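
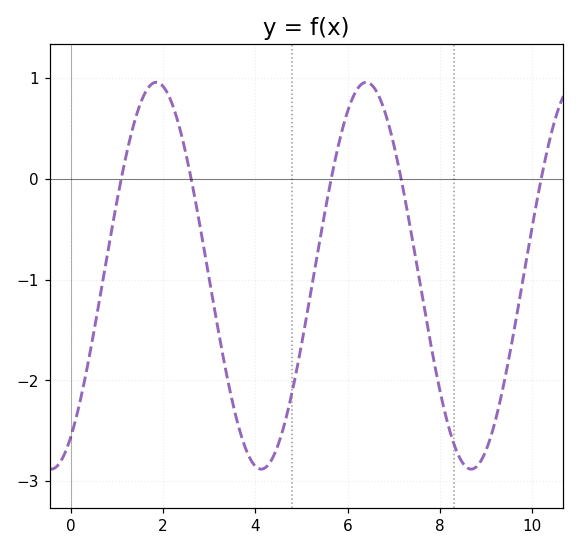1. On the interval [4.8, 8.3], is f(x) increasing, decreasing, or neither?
neither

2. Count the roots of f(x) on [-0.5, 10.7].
5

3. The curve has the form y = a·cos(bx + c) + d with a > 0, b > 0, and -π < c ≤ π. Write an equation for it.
y = 1.92cos(1.4x - 2.6) - 0.96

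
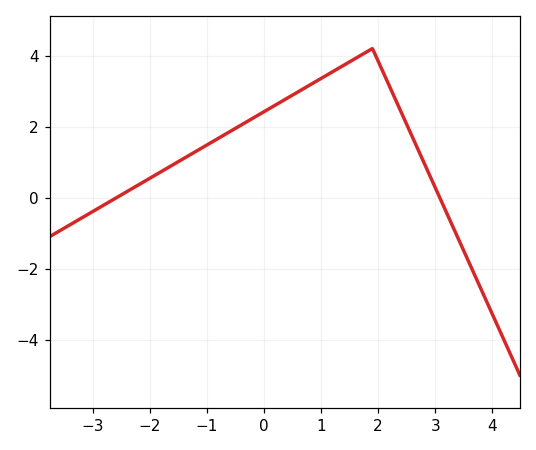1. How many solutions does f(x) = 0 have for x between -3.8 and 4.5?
2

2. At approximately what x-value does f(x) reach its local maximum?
1.8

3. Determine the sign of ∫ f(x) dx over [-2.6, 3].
positive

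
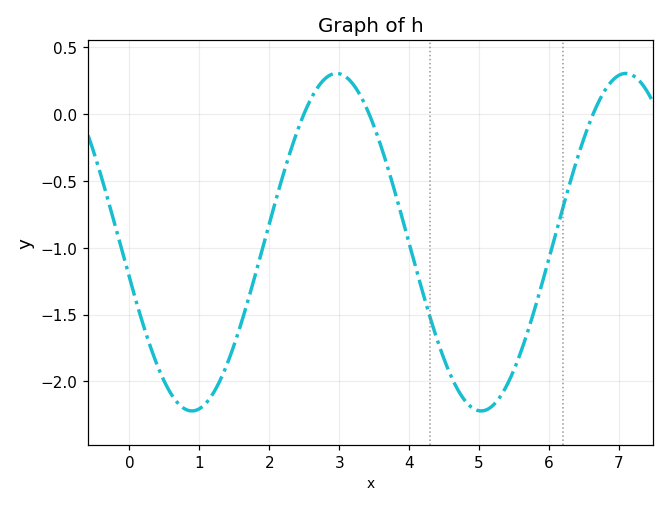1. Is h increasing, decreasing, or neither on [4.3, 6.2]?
neither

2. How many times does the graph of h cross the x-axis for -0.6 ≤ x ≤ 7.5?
3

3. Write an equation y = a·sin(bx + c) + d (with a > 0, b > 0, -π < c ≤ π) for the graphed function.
y = 1.26sin(1.5x - 2.9) - 0.96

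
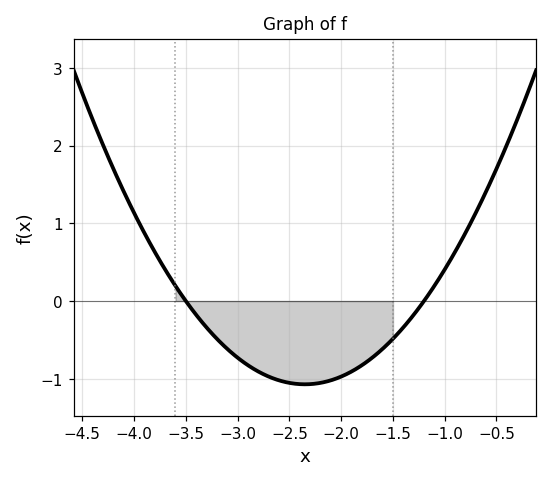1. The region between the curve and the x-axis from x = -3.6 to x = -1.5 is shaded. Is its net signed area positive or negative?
negative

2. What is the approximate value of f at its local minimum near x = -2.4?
-1.1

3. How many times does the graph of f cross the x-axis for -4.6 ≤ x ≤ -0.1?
2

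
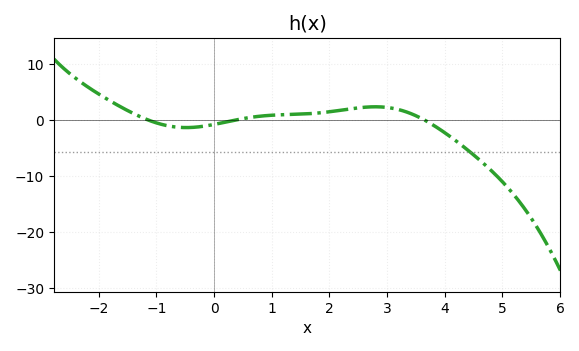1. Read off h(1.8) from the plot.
1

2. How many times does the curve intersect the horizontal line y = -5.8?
1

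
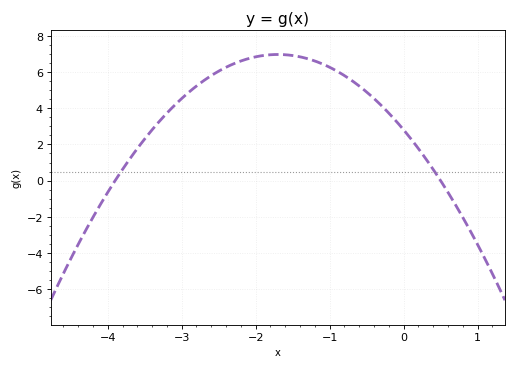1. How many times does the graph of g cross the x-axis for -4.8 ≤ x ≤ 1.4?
2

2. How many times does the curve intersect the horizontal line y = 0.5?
2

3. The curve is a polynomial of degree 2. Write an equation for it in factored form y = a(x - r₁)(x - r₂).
y = -1.44(x + 3.9)(x - 0.5)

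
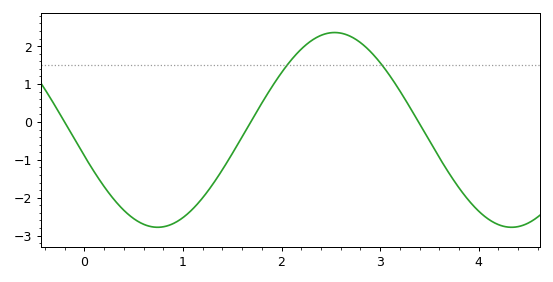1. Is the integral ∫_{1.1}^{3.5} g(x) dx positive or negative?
positive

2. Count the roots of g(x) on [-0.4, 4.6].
3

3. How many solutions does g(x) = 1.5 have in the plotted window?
2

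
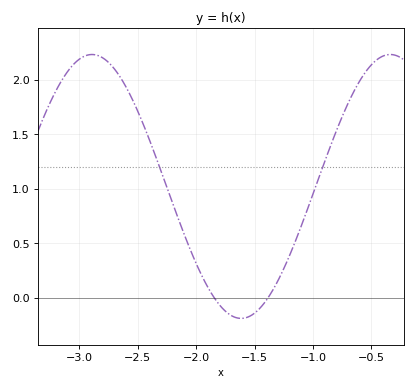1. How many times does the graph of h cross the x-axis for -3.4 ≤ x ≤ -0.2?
2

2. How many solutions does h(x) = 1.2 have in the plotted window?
2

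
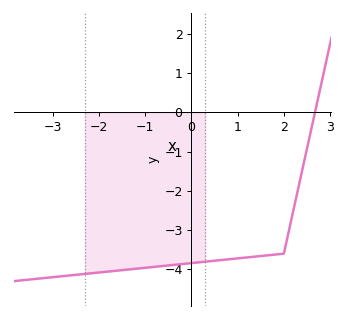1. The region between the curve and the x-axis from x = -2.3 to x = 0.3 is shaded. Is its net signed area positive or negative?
negative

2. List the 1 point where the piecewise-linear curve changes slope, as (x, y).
(2, -3.6)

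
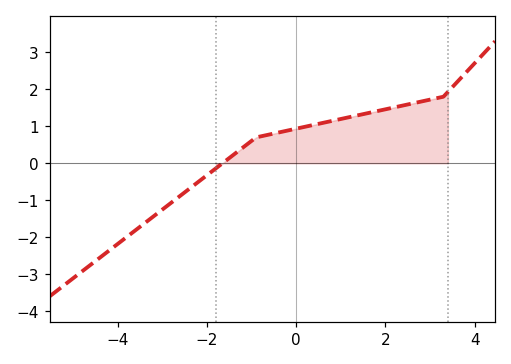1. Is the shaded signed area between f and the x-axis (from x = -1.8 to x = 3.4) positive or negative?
positive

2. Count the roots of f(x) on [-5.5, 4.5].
1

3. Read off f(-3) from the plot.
-1.25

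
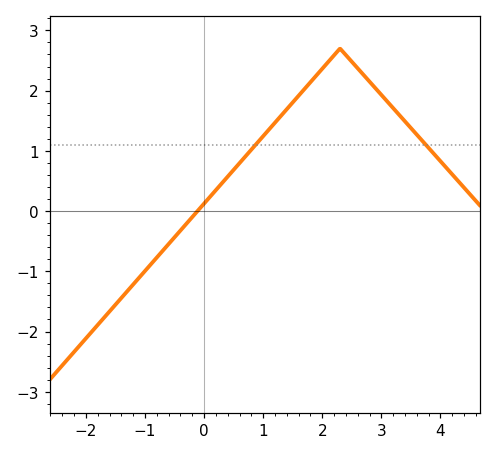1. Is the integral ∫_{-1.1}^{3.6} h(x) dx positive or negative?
positive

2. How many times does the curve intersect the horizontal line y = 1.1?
2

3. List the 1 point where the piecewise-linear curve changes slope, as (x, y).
(2.3, 2.7)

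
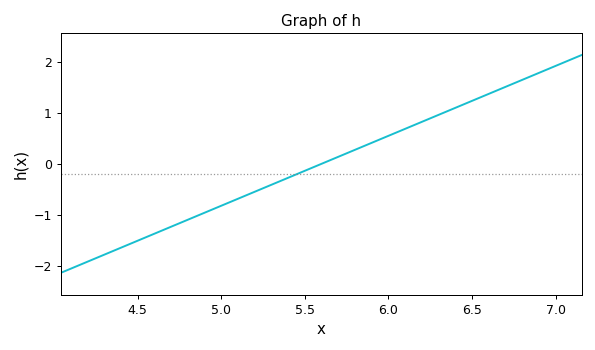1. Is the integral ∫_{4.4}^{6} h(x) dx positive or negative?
negative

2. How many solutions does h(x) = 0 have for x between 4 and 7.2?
1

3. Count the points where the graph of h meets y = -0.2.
1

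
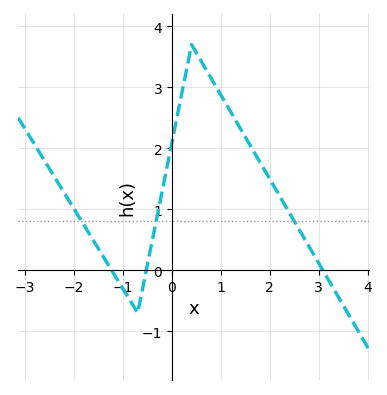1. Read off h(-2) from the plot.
1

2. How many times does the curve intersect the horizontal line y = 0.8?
3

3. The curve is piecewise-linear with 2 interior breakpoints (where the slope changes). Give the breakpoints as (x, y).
(-0.7, -0.7); (0.4, 3.7)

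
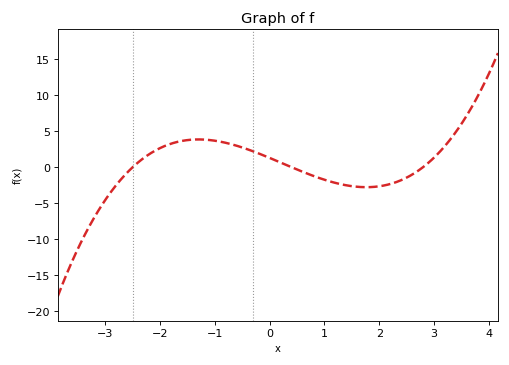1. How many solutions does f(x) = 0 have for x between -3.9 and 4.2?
3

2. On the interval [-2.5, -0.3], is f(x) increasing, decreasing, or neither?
neither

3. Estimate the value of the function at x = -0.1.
1.6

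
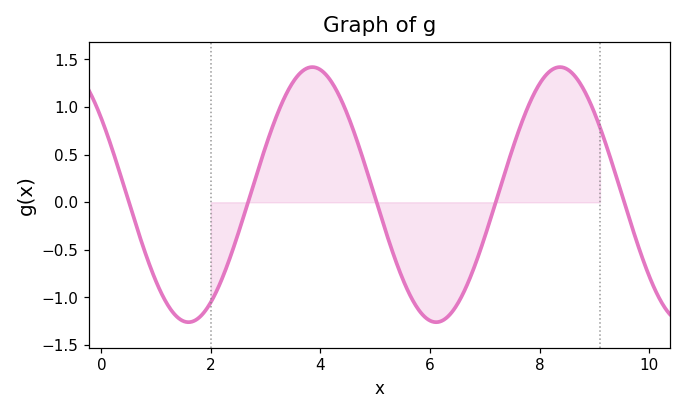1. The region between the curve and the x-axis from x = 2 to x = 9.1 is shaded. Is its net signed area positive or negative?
positive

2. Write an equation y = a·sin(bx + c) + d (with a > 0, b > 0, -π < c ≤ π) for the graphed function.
y = 1.34sin(1.4x + 2.5) + 0.08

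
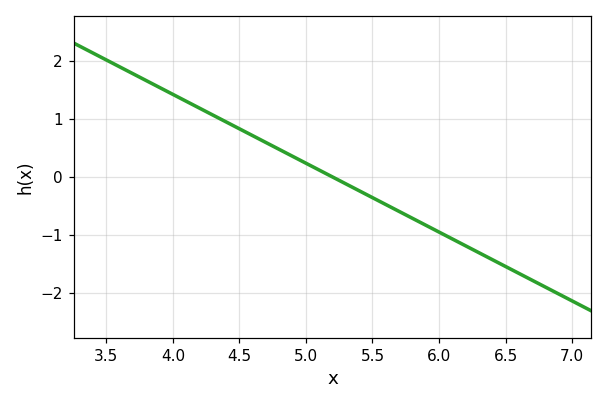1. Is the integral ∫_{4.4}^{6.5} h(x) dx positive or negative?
negative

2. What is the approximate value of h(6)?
-1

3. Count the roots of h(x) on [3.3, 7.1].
1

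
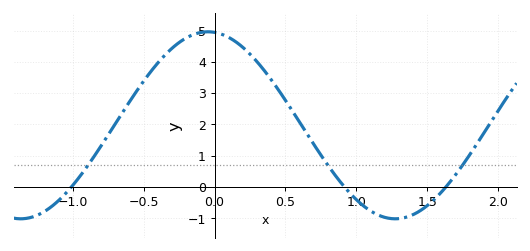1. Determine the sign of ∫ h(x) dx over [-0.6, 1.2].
positive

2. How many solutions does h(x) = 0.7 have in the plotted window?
3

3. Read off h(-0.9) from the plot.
0.6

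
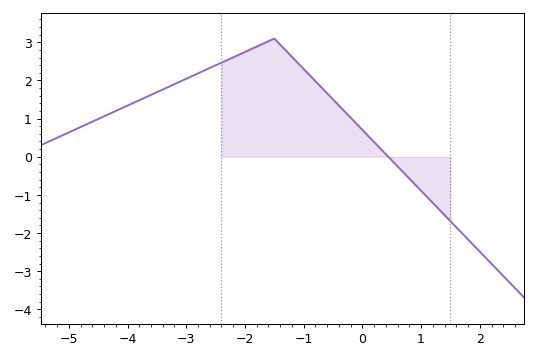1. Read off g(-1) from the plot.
2.3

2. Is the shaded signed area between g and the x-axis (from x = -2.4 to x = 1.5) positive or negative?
positive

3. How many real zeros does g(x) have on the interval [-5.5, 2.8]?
1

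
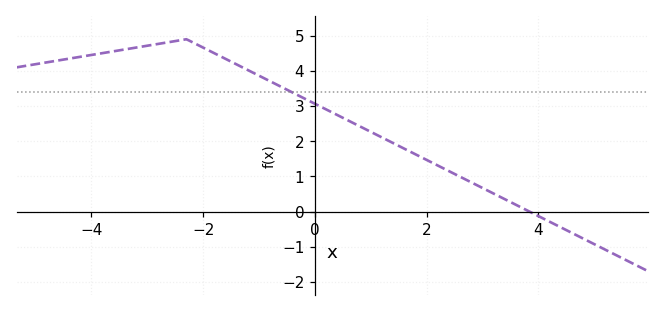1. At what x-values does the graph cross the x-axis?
3.8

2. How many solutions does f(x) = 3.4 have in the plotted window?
1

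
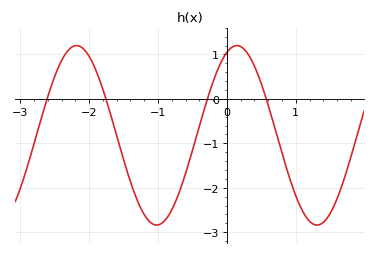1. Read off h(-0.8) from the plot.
-2.5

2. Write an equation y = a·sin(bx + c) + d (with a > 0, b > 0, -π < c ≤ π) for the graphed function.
y = 2.02sin(2.7x + 1.2) - 0.82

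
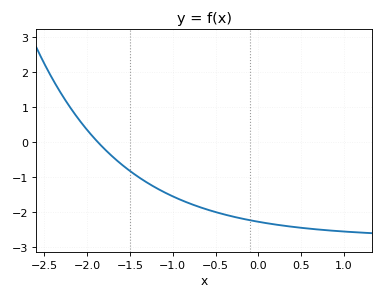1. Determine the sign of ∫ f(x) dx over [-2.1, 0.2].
negative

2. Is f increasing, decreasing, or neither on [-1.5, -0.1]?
decreasing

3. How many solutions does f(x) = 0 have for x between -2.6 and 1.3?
1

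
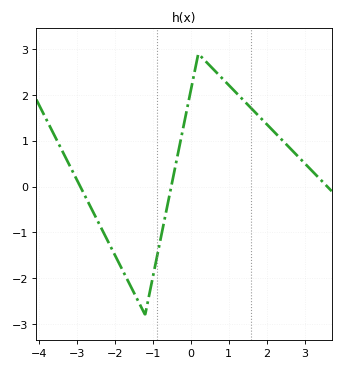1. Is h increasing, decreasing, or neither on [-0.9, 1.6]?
neither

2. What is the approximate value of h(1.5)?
1.79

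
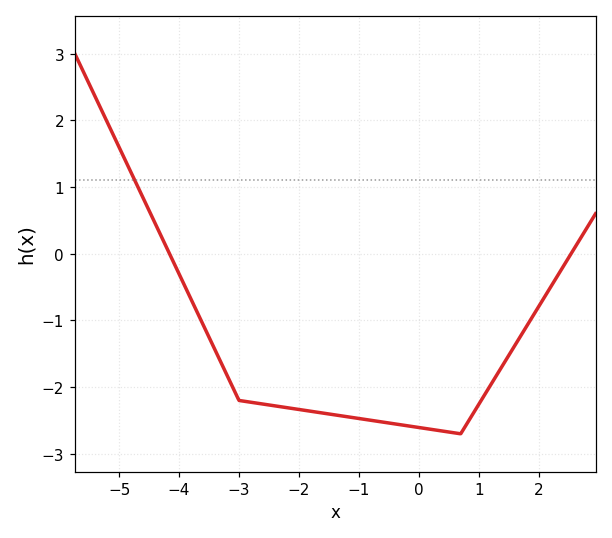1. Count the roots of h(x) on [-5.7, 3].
2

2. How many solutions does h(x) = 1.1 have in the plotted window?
1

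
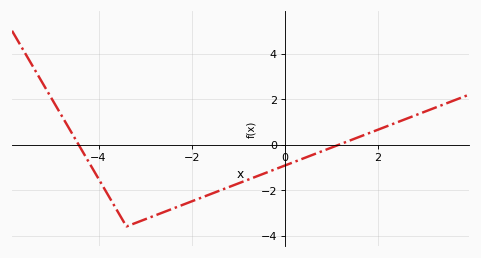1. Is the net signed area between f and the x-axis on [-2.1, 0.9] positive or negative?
negative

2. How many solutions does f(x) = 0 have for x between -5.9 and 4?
2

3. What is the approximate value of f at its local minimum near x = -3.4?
-3.6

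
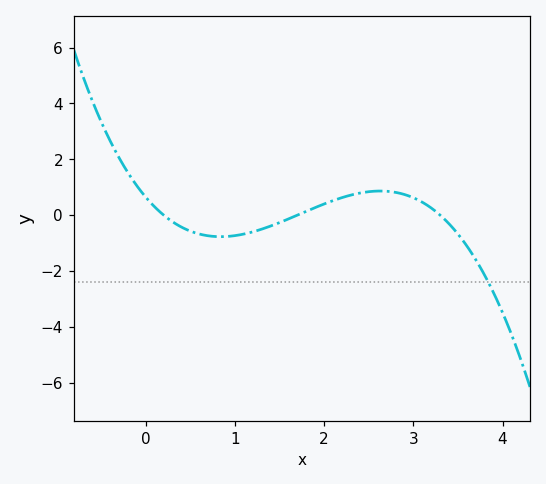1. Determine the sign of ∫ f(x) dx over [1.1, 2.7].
positive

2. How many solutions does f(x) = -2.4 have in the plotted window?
1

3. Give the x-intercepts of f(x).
0.2, 1.7, 3.3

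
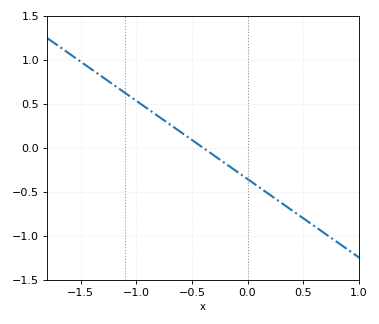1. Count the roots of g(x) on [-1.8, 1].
1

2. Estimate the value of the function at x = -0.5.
0.089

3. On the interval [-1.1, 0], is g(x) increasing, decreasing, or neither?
decreasing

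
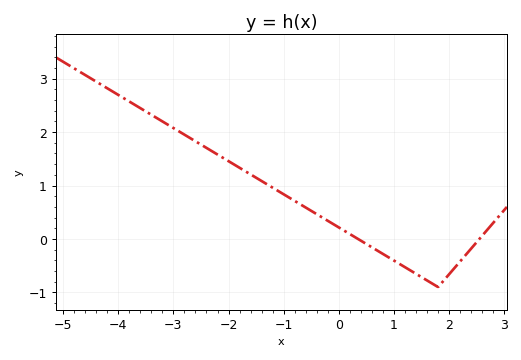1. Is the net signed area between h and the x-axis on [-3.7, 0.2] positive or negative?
positive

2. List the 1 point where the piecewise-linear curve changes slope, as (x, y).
(1.8, -0.9)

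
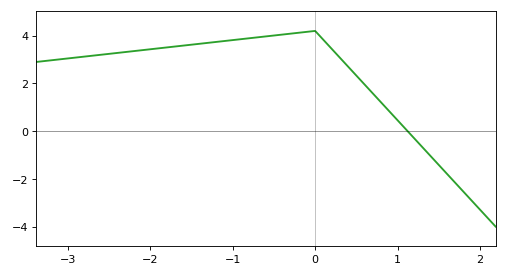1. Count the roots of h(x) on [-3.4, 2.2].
1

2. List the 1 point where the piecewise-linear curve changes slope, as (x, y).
(0, 4.2)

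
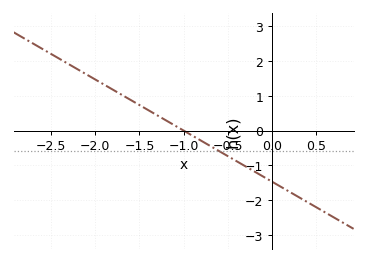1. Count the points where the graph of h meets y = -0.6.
1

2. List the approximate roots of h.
-1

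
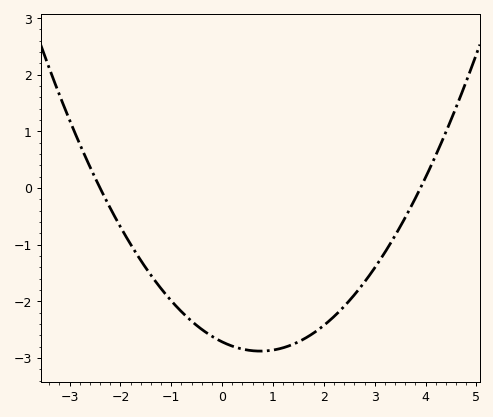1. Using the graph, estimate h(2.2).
-2.27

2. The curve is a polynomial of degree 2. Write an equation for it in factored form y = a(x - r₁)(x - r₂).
y = 0.29(x + 2.4)(x - 3.9)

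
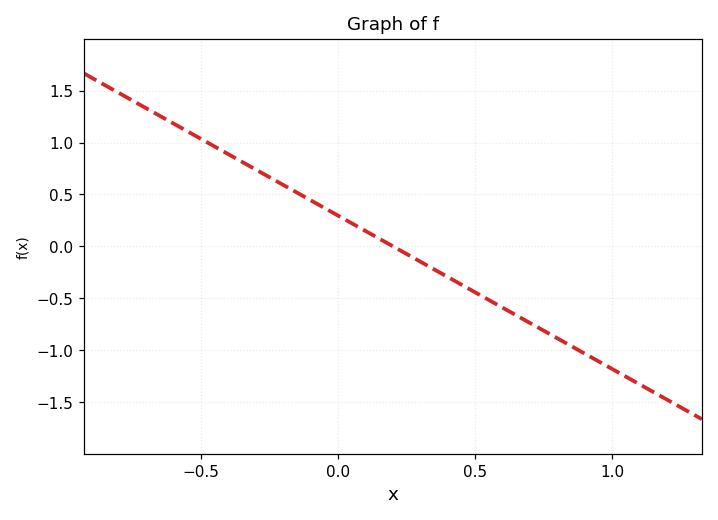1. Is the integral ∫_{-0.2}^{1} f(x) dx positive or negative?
negative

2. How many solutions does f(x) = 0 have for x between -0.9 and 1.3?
1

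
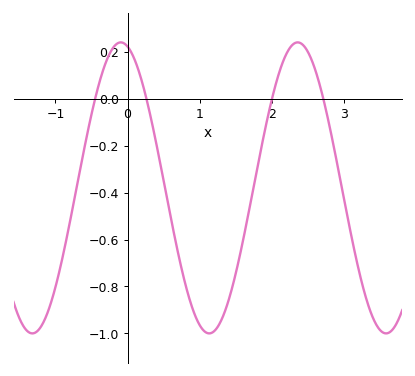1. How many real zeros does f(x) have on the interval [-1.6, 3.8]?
4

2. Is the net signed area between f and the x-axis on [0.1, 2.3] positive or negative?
negative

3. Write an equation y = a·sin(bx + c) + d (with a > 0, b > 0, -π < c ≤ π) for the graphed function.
y = 0.62sin(2.6x + 1.8) - 0.38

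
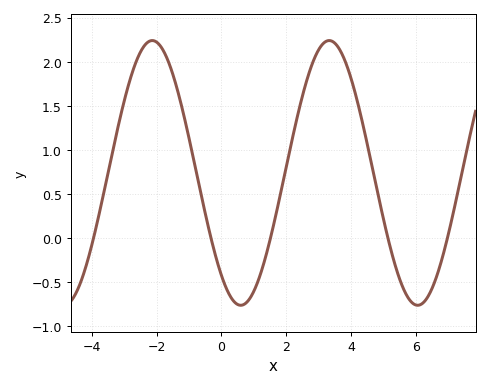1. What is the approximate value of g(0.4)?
-0.7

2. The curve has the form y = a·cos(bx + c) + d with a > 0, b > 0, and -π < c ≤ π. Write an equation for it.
y = 1.5cos(1.1x + 2.5) + 0.74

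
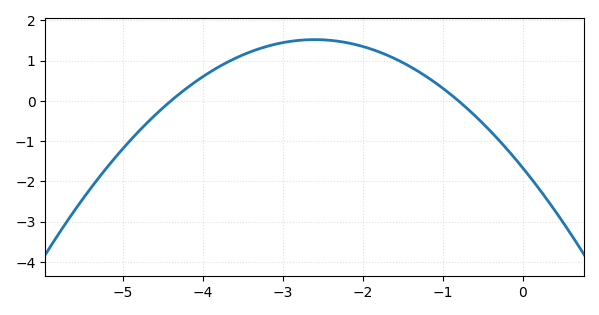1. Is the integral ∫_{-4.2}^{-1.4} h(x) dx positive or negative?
positive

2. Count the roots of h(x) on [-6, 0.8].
2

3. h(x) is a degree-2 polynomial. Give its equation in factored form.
y = -0.47(x + 4.4)(x + 0.8)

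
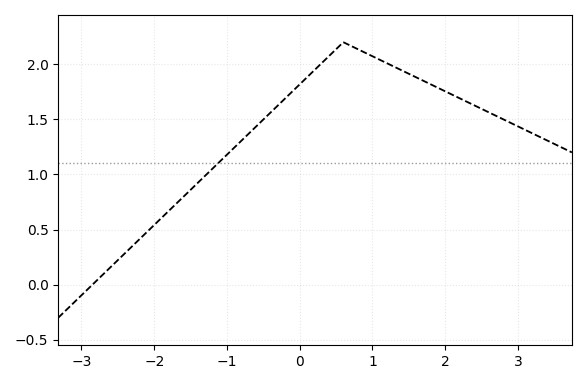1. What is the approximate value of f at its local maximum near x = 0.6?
2.2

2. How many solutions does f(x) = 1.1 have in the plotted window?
1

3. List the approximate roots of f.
-2.8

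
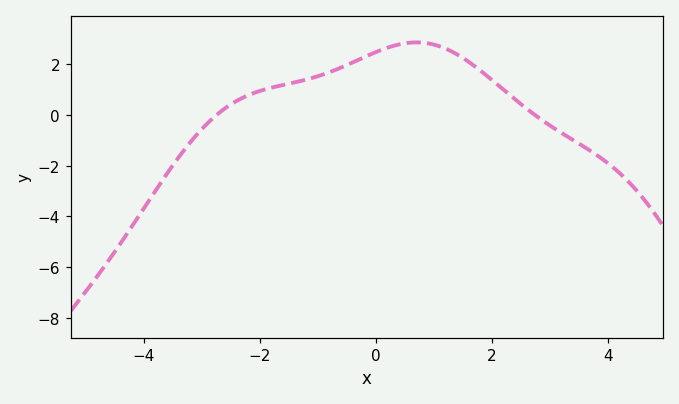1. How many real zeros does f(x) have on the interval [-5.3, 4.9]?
2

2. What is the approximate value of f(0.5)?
2.82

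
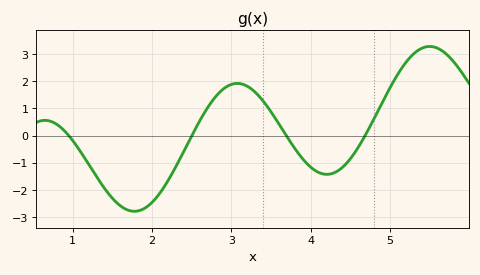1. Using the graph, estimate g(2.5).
-0.011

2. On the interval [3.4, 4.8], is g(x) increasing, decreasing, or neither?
neither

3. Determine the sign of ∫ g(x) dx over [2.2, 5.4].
positive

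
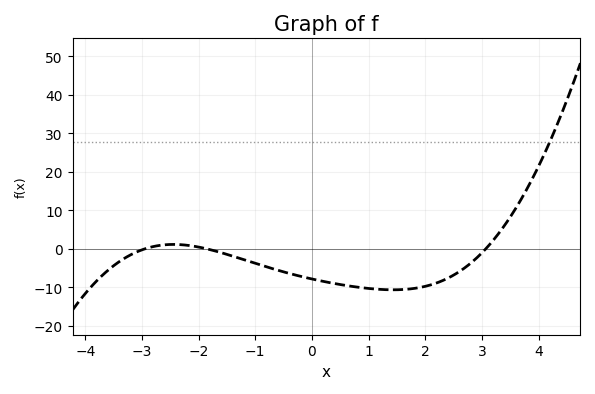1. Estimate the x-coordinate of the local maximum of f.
-2.44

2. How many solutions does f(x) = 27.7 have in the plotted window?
1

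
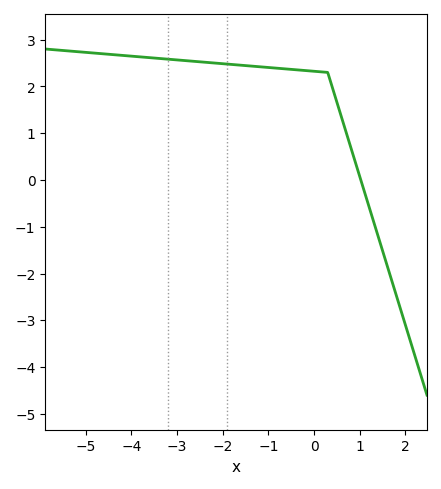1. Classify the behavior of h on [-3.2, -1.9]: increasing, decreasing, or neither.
decreasing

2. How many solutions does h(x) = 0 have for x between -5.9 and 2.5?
1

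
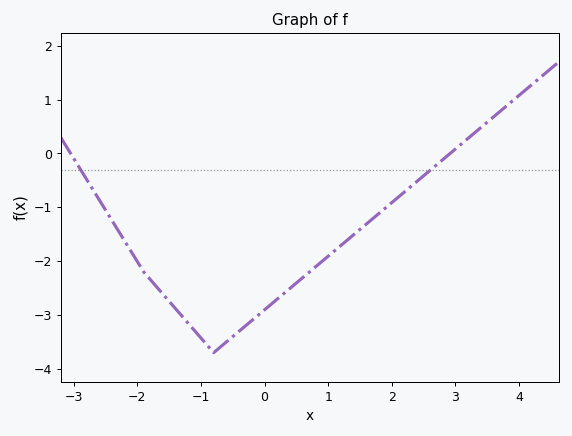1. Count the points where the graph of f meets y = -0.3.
2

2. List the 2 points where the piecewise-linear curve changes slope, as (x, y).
(-1.9, -2.2); (-0.8, -3.7)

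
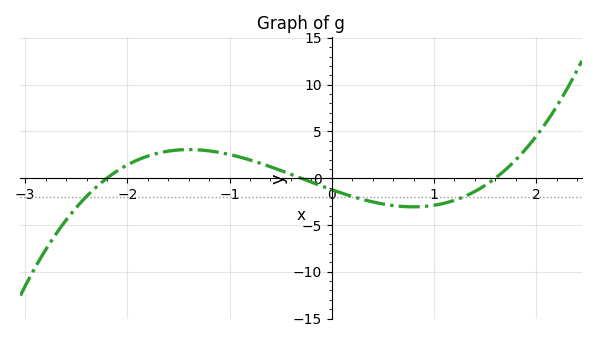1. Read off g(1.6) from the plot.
0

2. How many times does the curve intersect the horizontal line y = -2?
3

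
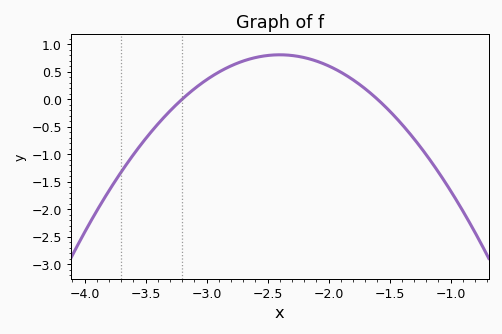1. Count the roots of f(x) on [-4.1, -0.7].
2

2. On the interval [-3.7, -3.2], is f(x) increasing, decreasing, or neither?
increasing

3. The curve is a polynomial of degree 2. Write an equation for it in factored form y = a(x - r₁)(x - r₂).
y = -1.26(x + 3.2)(x + 1.6)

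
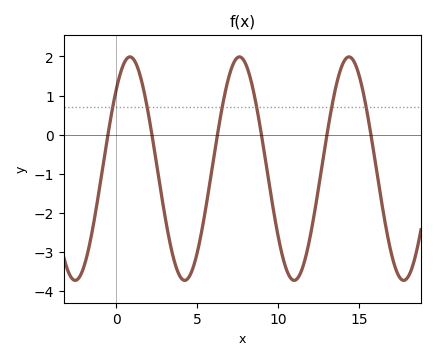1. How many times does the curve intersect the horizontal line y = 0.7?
6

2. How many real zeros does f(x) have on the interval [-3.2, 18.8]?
6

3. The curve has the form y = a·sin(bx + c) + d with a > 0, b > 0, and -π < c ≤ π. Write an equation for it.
y = 2.86sin(0.93x + 0.77) - 0.87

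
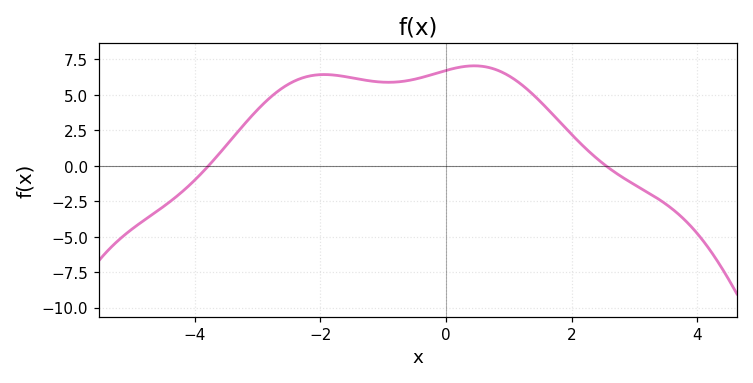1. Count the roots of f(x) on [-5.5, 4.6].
2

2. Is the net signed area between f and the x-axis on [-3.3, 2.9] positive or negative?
positive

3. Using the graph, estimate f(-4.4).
-2.6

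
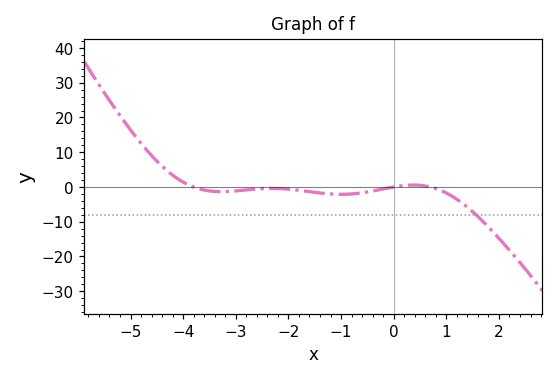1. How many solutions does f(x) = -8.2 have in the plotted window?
1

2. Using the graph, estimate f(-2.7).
-0.711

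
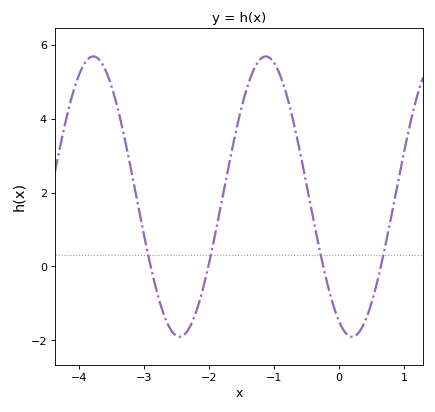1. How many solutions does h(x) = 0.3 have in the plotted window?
4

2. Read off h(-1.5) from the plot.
4.2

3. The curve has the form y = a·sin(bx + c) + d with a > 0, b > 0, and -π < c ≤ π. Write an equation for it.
y = 3.79sin(2.4x - 2) + 1.89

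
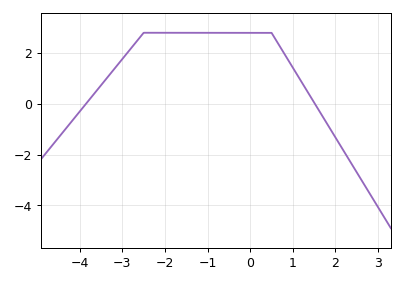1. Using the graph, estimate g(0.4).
2.8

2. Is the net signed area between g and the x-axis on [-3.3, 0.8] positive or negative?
positive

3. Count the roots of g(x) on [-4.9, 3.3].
2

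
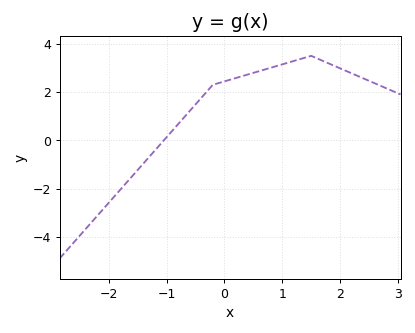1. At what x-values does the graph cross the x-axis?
-1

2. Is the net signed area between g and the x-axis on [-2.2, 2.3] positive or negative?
positive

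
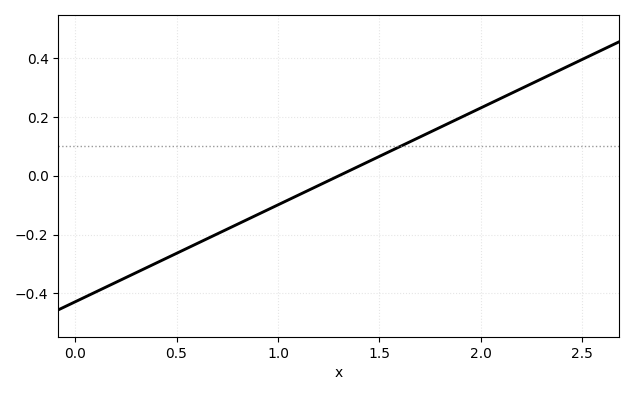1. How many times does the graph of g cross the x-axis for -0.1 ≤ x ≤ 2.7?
1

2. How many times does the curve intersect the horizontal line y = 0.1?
1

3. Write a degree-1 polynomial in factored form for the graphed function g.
y = 0.33(x - 1.3)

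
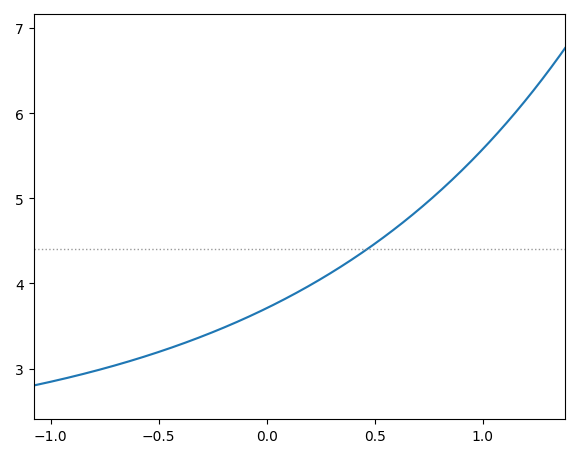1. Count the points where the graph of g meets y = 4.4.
1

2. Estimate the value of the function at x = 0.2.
3.98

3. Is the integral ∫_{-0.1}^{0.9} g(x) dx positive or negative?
positive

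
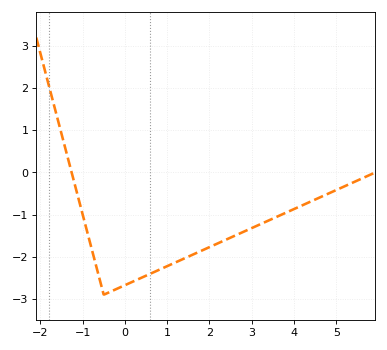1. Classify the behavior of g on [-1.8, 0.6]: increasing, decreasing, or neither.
neither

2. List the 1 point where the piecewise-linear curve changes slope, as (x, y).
(-0.5, -2.9)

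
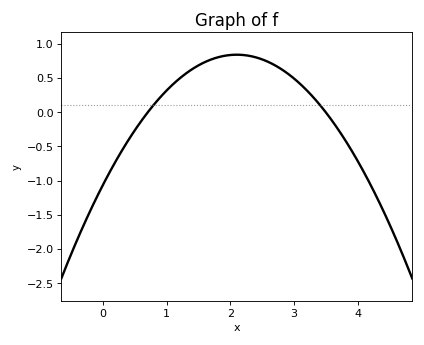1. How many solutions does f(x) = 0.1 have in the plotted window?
2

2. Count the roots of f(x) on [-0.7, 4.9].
2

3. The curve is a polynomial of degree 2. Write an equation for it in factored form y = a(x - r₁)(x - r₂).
y = -0.43(x - 0.7)(x - 3.5)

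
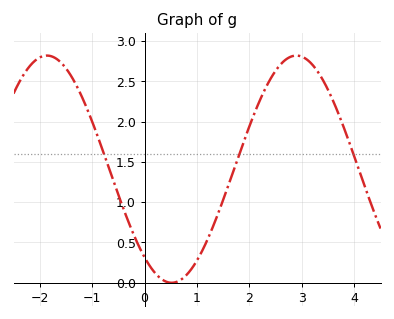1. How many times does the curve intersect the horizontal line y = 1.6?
3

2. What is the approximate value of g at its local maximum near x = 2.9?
2.8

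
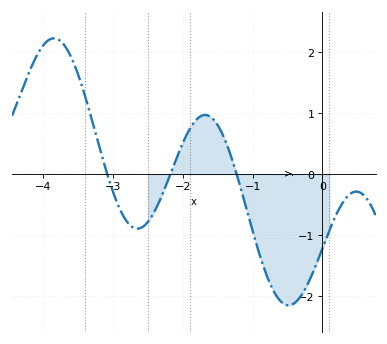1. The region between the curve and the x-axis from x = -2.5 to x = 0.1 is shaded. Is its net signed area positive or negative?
negative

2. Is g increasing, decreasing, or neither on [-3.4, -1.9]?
neither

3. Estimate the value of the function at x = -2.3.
-0.3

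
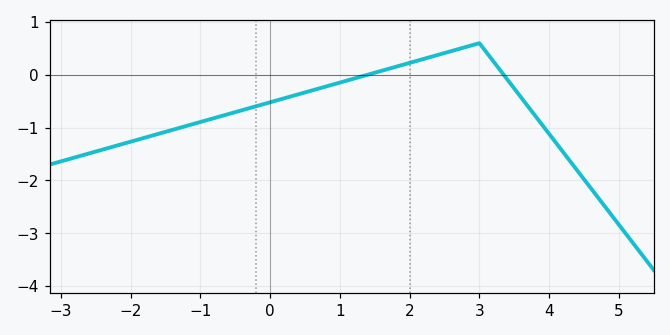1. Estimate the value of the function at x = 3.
0.6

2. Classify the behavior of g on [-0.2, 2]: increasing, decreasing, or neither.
increasing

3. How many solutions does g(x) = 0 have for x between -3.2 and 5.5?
2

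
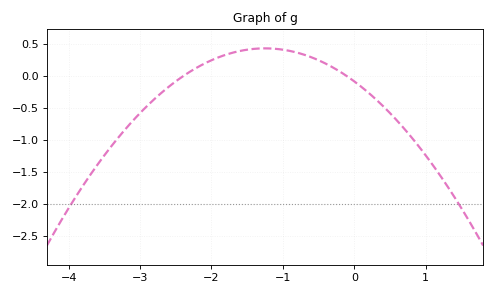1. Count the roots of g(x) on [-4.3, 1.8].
2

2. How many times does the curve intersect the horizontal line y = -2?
2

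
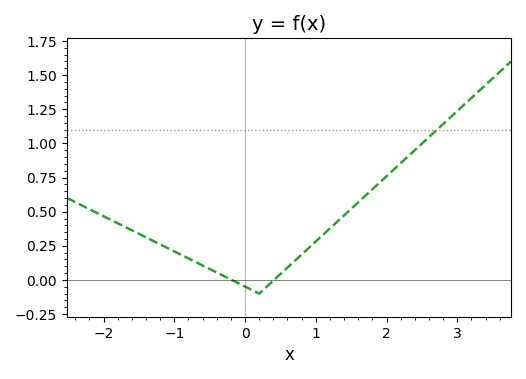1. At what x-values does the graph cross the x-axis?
-0.2, 0.4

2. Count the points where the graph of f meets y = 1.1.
1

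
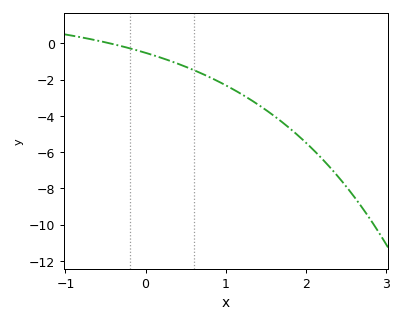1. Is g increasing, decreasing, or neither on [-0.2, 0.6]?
decreasing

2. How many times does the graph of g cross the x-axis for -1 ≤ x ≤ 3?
1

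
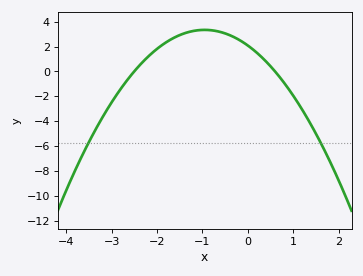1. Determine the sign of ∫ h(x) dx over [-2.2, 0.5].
positive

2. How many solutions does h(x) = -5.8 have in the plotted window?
2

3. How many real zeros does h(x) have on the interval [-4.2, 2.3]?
2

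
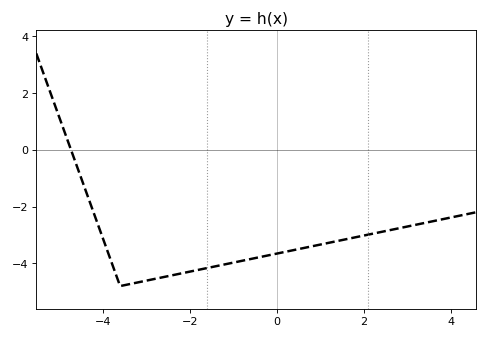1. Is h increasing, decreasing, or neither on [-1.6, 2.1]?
increasing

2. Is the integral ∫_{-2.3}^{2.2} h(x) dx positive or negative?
negative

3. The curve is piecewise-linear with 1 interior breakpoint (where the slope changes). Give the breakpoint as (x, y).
(-3.6, -4.8)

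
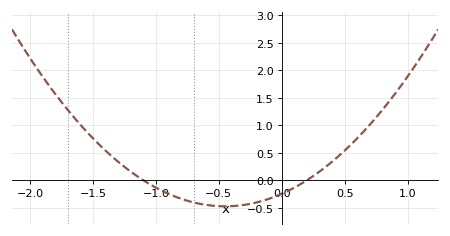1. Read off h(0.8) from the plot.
1.28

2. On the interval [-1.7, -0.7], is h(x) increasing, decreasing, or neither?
decreasing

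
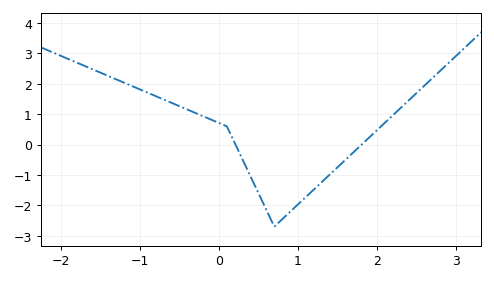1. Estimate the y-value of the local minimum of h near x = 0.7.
-2.7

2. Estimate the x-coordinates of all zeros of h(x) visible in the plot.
0.2, 1.8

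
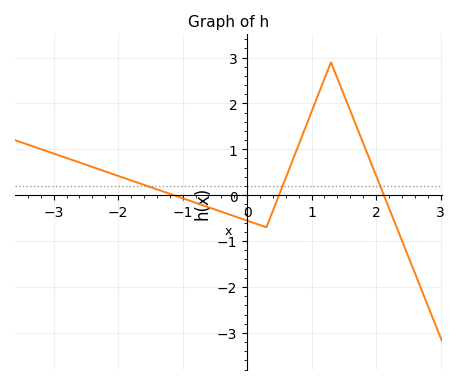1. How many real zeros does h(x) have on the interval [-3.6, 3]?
3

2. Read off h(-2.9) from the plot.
0.859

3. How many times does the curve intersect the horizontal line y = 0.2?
3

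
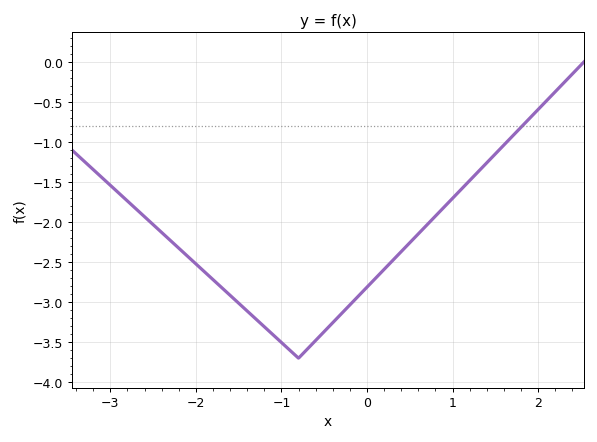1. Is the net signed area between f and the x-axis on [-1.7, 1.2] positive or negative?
negative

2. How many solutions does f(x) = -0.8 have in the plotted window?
1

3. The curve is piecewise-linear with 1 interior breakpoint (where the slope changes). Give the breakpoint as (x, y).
(-0.8, -3.7)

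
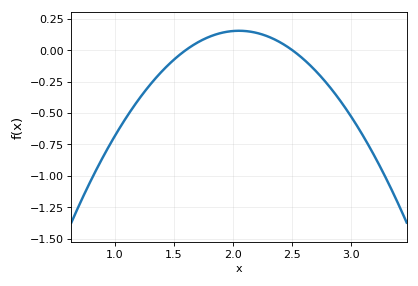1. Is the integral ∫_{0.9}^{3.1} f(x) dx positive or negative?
negative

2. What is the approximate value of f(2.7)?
-0.16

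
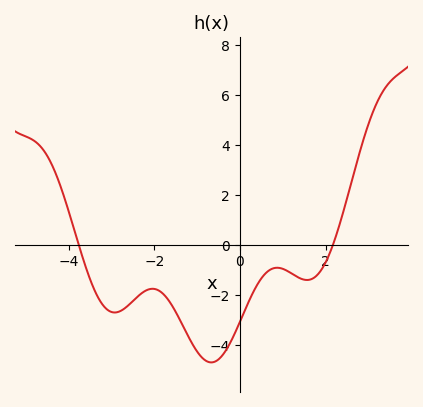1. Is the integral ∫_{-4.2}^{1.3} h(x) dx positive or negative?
negative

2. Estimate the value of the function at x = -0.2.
-3.8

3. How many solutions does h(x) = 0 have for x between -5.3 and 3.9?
2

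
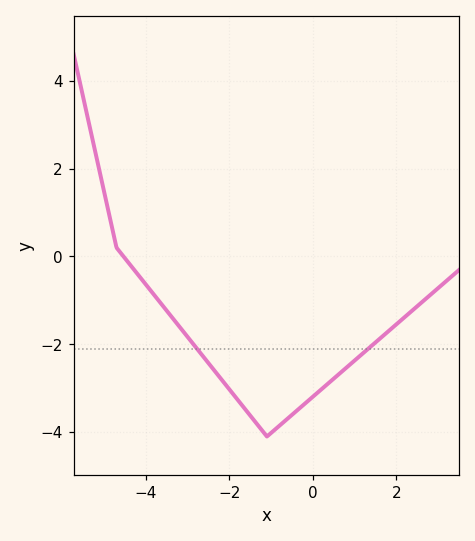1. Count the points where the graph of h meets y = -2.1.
2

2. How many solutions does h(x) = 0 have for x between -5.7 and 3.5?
1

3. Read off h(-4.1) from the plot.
-0.6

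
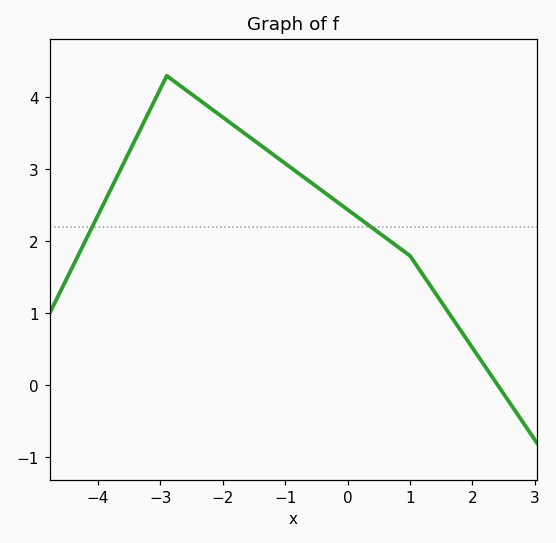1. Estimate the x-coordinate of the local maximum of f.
-2.8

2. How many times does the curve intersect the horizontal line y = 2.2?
2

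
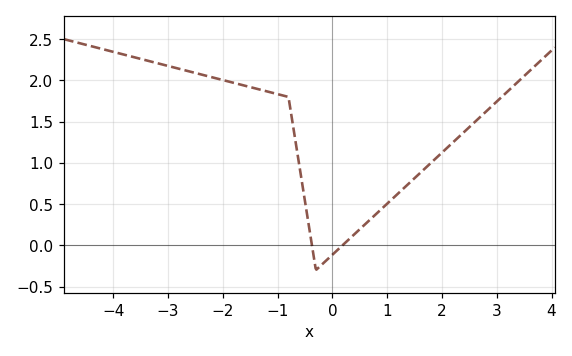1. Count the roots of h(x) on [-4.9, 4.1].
2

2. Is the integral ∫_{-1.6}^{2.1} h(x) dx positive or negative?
positive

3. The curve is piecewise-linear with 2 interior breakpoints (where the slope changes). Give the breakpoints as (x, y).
(-0.8, 1.8); (-0.3, -0.3)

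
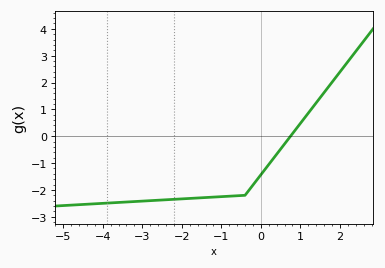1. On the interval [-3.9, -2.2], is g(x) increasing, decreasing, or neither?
increasing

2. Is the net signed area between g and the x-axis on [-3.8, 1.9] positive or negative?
negative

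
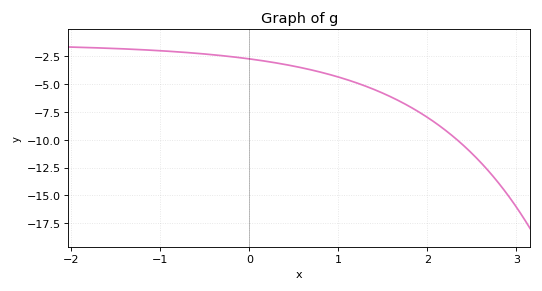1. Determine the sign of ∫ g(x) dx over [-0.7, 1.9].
negative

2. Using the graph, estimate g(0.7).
-3.73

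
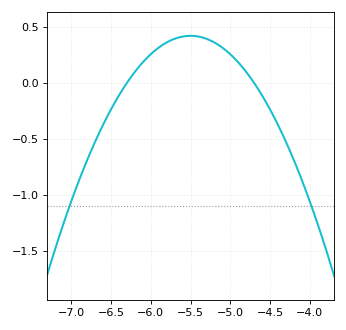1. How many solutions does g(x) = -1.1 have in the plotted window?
2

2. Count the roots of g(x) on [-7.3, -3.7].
2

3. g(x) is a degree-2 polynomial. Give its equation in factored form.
y = -0.66(x + 6.3)(x + 4.7)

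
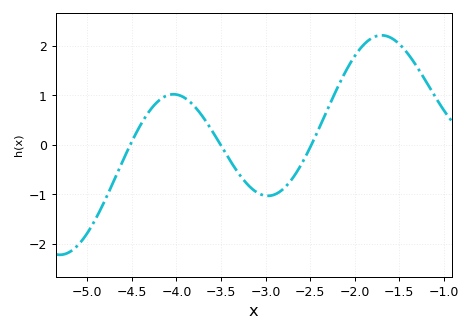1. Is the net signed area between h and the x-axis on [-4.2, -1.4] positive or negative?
positive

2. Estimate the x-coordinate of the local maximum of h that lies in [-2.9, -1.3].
-1.7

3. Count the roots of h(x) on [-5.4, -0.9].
3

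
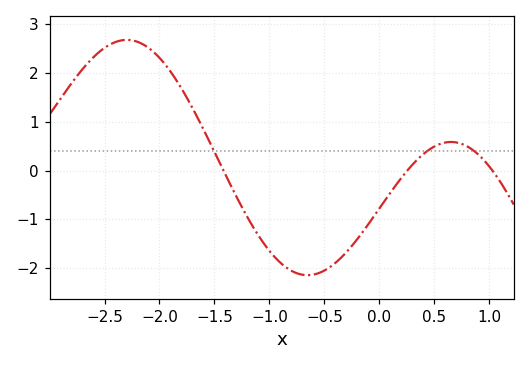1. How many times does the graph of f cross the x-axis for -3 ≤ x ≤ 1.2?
3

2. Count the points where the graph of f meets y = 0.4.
3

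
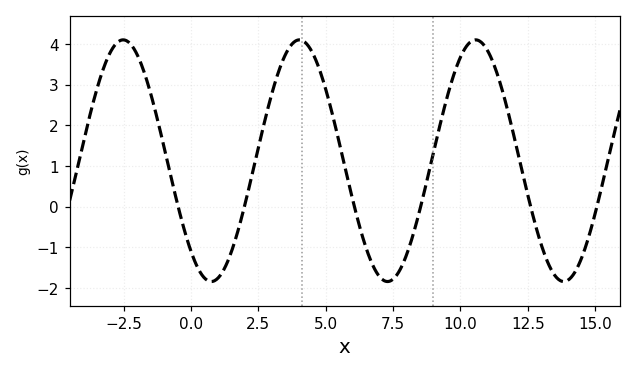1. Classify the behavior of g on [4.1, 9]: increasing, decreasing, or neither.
neither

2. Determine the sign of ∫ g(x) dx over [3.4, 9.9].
positive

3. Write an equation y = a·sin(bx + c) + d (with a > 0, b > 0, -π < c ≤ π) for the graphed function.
y = 2.97sin(0.96x - 2.29) + 1.13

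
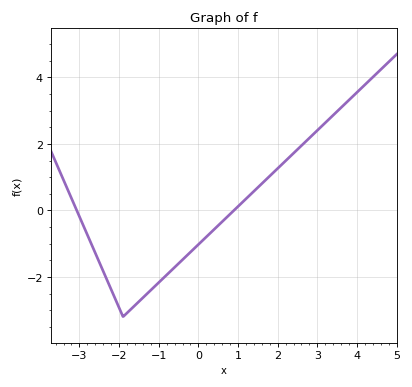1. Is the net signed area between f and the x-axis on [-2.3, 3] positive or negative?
negative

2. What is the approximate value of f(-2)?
-2.93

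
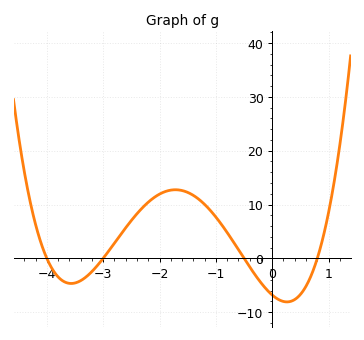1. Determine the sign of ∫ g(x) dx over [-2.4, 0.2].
positive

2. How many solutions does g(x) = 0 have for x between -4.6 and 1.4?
4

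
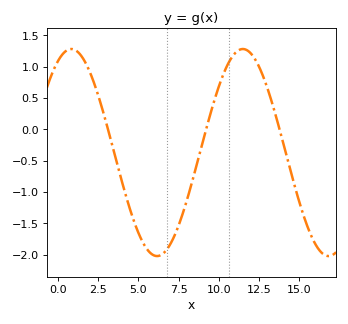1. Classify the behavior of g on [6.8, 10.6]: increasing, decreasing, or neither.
increasing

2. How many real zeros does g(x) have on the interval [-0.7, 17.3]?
3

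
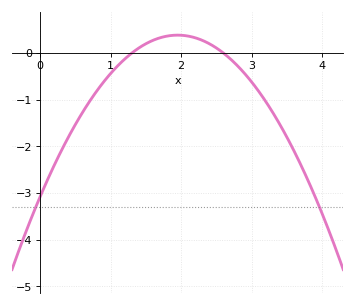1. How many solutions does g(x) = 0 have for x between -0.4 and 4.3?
2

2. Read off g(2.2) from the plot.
0.328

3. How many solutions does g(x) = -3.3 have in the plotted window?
2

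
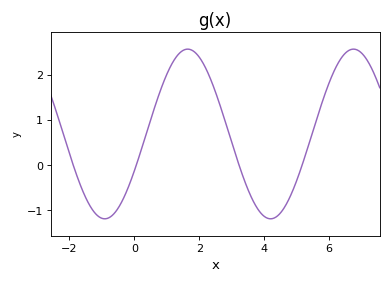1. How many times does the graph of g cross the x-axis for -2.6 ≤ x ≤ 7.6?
4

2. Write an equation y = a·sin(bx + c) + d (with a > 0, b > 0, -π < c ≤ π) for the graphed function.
y = 1.88sin(1.23x - 0.45) + 0.69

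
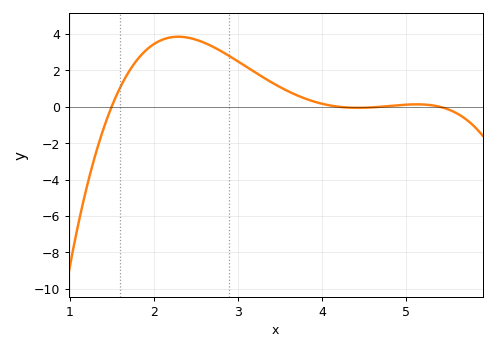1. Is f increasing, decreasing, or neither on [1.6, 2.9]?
neither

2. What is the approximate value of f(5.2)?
0.126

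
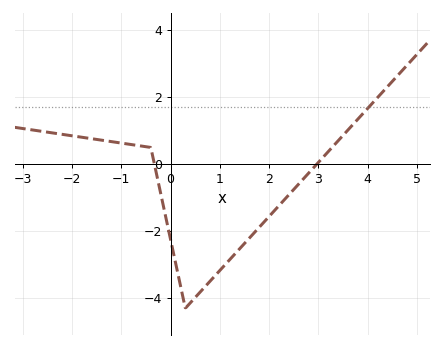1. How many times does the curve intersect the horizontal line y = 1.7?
1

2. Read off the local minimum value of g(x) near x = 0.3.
-4.3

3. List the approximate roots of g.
-0.327, 2.97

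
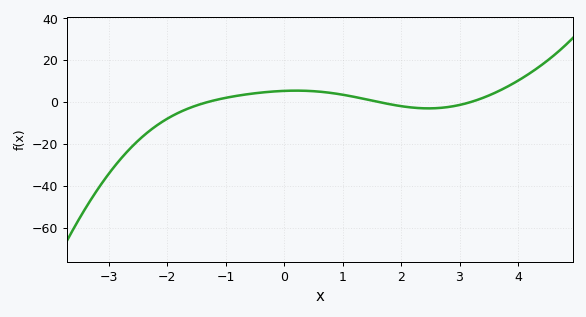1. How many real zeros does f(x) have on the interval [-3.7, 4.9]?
3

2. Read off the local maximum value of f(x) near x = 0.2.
5.54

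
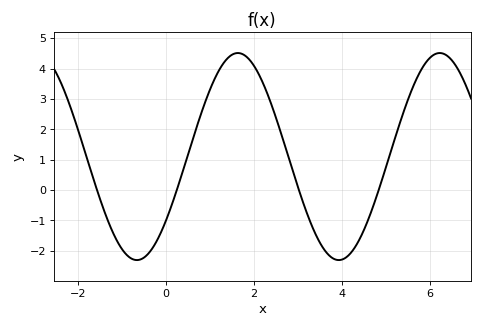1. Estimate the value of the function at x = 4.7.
-0.575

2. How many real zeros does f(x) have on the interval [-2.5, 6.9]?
4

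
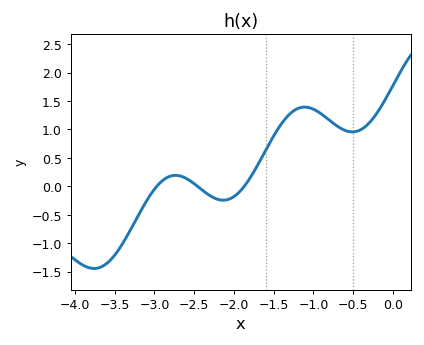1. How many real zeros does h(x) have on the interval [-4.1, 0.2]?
3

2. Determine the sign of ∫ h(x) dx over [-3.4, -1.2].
positive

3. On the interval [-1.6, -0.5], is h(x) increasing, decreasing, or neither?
neither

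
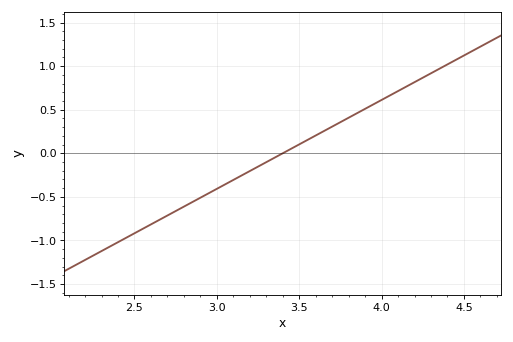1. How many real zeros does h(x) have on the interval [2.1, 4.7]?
1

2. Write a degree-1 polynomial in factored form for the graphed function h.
y = 1.02(x - 3.4)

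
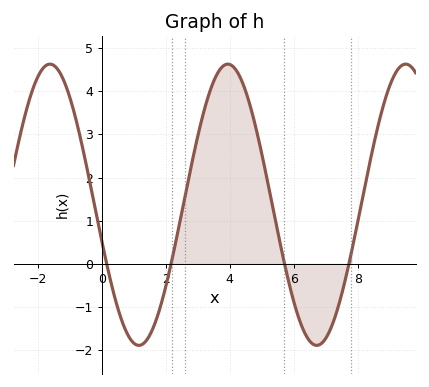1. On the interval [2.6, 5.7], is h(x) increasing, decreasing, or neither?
neither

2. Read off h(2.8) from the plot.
2.28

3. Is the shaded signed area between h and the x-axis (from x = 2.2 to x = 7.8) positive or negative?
positive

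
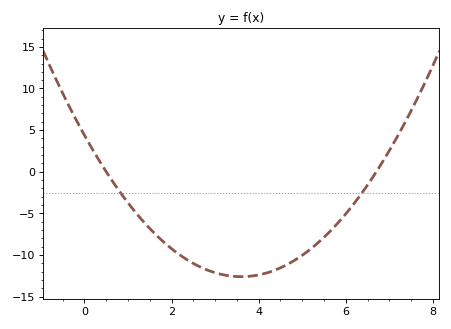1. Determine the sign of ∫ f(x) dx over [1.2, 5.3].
negative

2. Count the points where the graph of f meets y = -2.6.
2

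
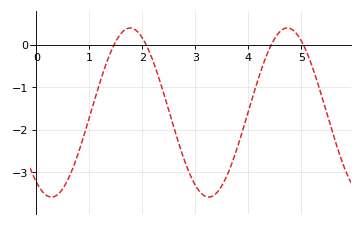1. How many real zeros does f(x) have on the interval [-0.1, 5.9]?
4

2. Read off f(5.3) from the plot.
-0.9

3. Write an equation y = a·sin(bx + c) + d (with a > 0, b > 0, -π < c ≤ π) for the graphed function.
y = 1.99sin(2.1x - 2.2) - 1.6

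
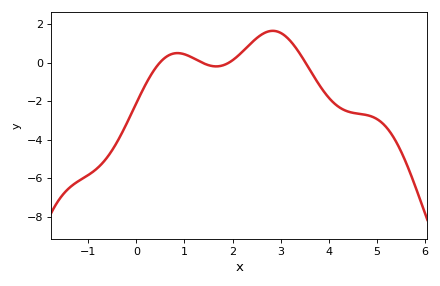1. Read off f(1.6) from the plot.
-0.184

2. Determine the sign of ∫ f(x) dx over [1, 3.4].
positive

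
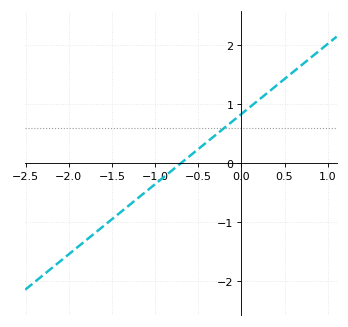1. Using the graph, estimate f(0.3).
1.2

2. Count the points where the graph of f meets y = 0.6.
1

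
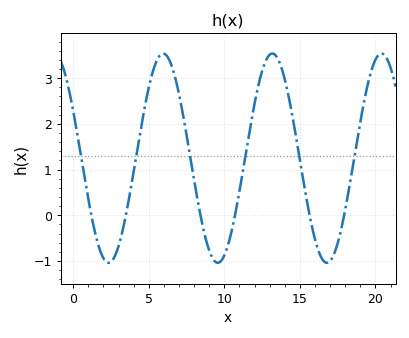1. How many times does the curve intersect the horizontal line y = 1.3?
6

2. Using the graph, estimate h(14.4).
2.4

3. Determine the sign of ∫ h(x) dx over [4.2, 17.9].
positive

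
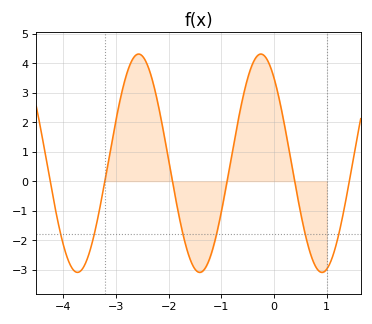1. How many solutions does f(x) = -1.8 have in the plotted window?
6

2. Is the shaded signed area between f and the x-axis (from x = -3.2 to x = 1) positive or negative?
positive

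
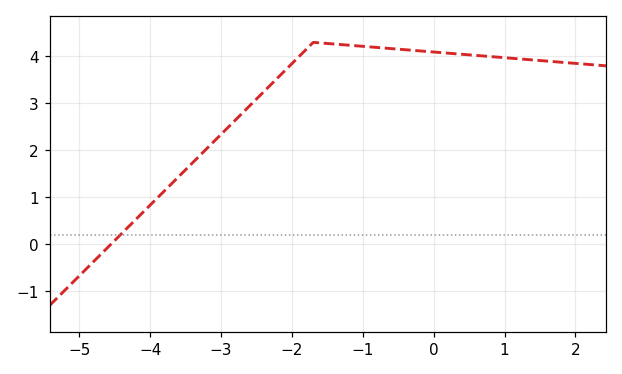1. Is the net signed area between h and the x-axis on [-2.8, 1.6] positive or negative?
positive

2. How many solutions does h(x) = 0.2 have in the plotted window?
1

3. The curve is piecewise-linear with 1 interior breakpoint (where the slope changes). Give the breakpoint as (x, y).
(-1.7, 4.3)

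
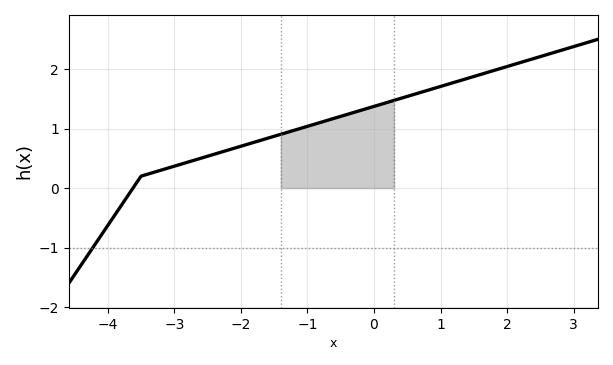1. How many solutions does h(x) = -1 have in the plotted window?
1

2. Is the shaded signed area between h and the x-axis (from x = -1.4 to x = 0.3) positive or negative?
positive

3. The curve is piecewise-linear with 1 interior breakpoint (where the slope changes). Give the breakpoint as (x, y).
(-3.5, 0.2)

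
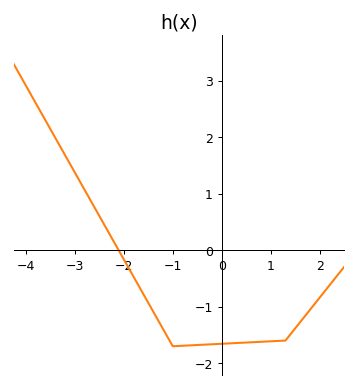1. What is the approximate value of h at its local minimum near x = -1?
-1.7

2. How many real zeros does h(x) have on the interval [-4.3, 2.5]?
1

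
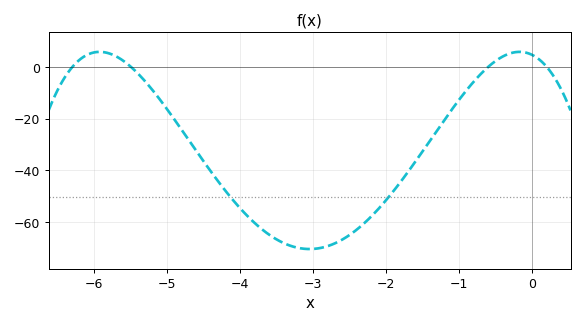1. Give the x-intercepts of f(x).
-6.3, -5.5, -0.6, 0.2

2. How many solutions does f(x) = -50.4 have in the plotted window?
2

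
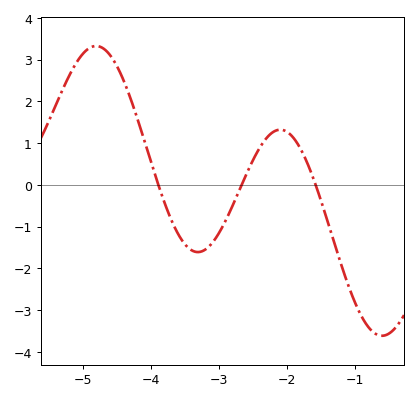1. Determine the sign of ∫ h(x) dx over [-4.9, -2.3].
positive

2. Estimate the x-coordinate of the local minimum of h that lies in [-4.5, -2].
-3.31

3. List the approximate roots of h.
-3.89, -2.67, -1.58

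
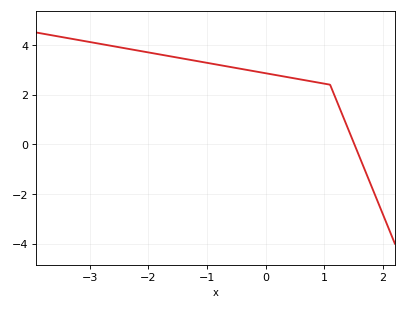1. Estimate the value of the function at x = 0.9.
2.4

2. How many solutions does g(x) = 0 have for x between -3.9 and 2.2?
1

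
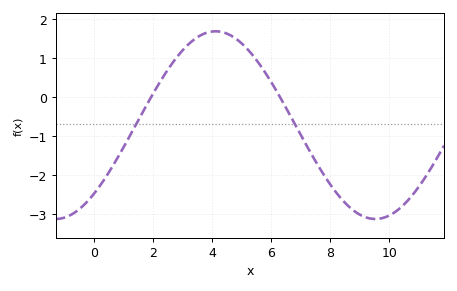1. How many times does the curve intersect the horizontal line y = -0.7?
2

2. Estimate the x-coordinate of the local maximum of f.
4.1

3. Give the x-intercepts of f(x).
1.92, 6.29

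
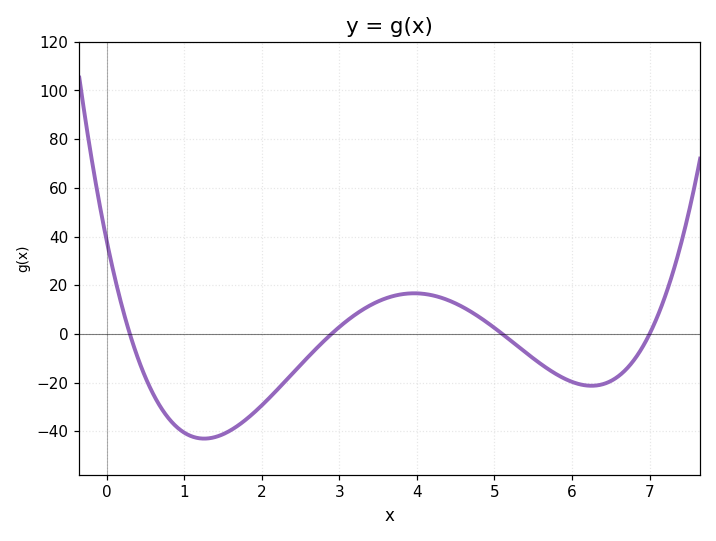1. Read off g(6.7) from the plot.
-14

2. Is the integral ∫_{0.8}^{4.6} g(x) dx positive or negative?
negative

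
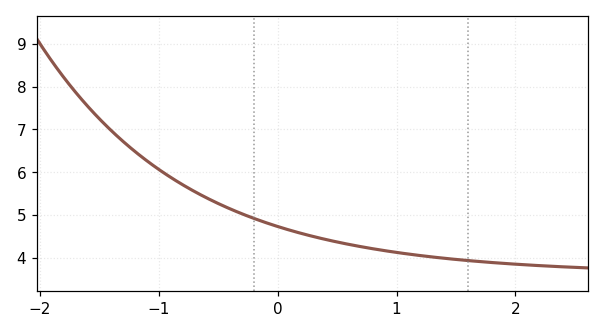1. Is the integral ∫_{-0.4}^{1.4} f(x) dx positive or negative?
positive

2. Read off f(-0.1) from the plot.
4.82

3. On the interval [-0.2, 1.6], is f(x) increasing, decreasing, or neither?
decreasing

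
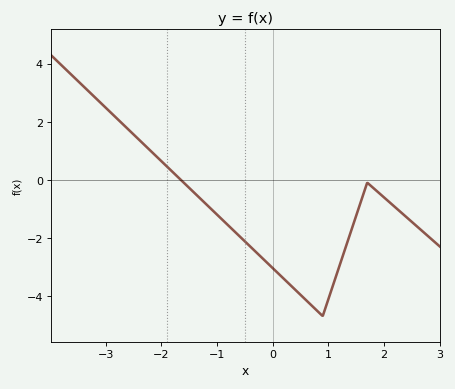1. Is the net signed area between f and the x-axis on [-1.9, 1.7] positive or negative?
negative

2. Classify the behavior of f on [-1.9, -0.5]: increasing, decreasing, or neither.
decreasing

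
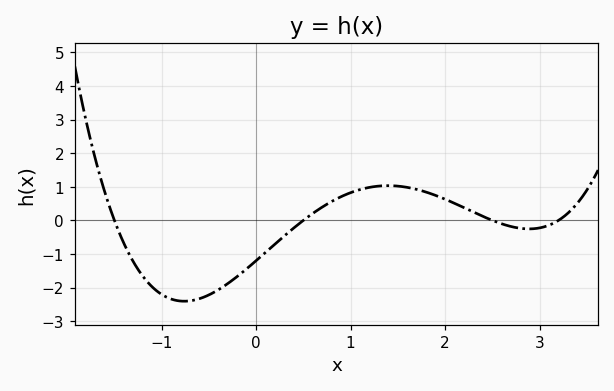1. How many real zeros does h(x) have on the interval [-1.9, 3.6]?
4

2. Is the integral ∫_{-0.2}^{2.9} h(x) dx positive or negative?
positive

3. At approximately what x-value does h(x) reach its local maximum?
1.4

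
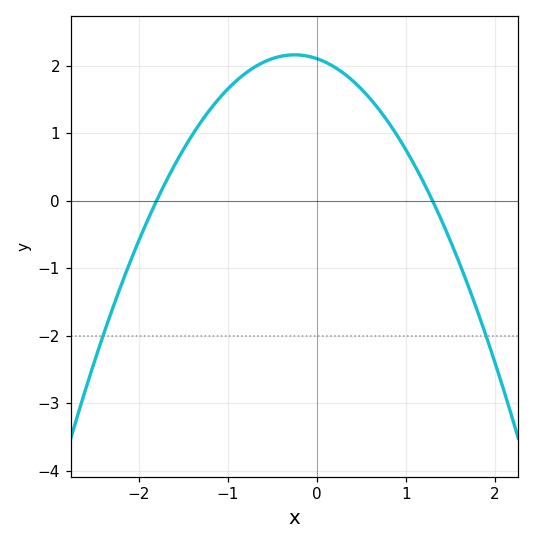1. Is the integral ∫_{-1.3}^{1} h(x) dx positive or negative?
positive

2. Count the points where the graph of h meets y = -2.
2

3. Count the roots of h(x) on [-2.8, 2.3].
2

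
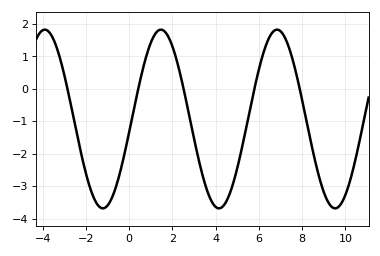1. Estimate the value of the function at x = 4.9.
-2.7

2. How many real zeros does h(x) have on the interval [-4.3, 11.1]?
5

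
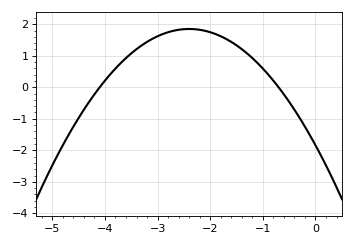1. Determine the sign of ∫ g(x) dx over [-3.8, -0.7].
positive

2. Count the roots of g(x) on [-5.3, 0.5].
2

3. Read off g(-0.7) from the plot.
0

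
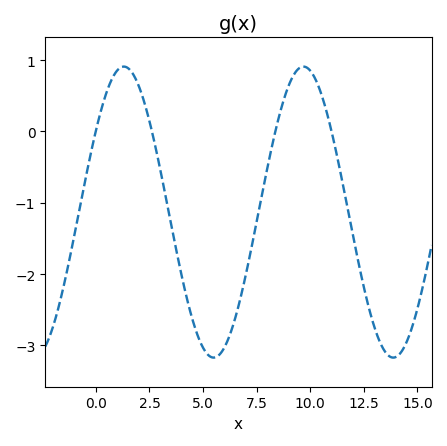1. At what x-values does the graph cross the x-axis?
-0.006, 2.62, 8.37, 11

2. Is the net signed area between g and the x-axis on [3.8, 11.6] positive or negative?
negative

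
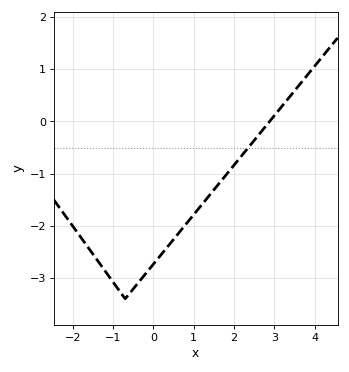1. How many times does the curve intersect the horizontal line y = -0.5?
1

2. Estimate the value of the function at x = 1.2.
-1.6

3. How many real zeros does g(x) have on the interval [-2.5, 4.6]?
1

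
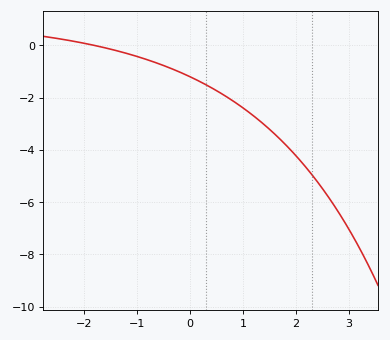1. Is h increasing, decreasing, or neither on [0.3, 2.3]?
decreasing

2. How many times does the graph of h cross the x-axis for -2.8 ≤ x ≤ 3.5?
1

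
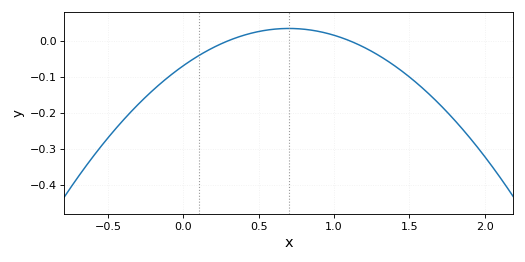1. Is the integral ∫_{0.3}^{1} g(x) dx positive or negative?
positive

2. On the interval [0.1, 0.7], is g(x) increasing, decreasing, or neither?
increasing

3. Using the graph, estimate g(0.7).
0.03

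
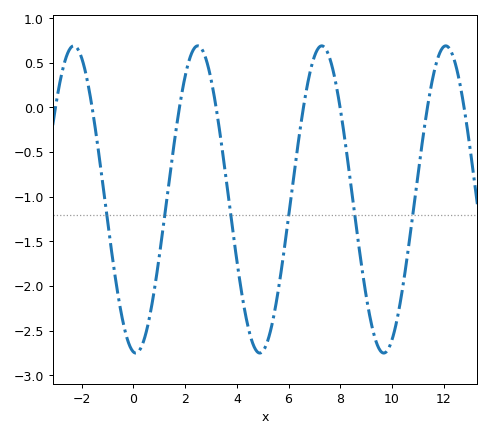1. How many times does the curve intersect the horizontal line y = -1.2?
6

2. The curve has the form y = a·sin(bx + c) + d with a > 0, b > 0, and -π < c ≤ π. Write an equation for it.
y = 1.72sin(1.3x - 1.7) - 1.03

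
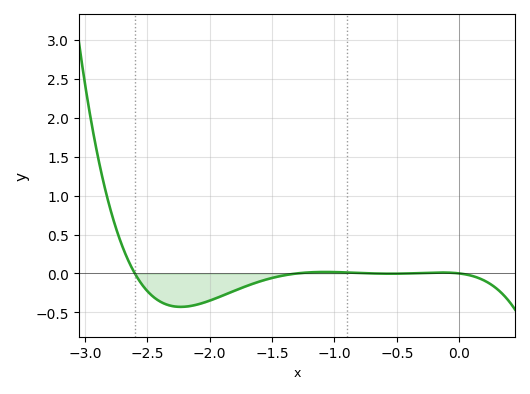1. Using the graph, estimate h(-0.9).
0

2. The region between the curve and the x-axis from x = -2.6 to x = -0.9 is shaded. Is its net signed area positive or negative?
negative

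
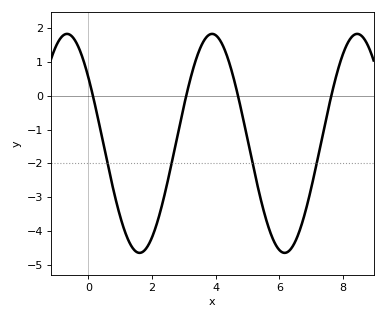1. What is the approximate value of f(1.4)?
-4.5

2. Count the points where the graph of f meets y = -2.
4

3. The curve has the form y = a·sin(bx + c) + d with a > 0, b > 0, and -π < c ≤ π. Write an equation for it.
y = 3.24sin(1.4x + 2.5) - 1.41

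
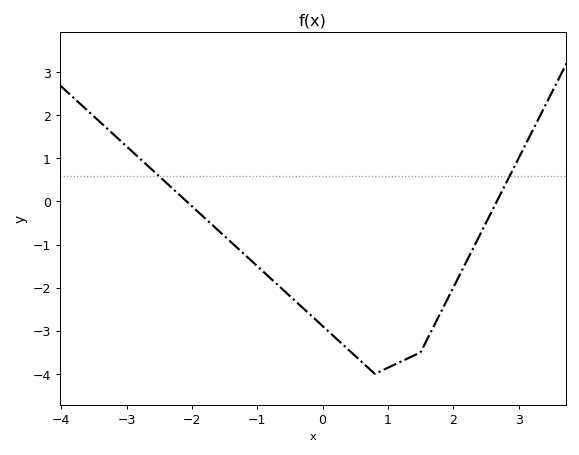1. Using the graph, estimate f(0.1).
-3.03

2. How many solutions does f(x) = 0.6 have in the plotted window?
2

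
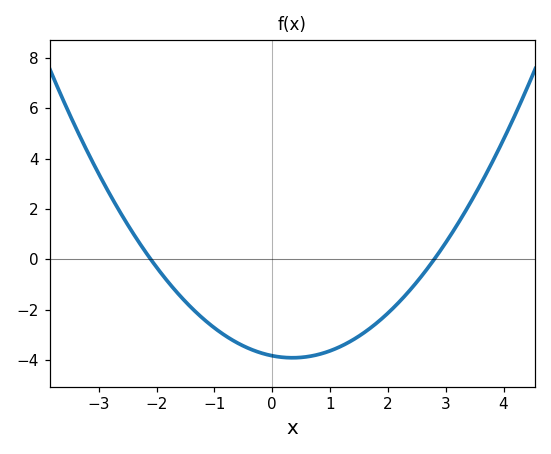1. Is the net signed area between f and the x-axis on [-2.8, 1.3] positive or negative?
negative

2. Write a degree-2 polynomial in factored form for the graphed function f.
y = 0.65(x + 2.1)(x - 2.8)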